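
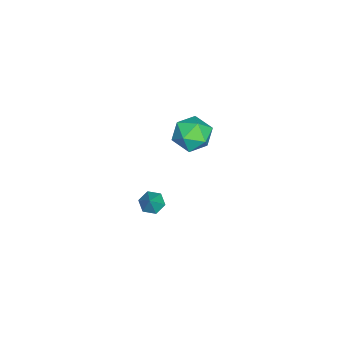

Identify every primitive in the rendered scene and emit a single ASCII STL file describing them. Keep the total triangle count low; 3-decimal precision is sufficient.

solid 
facet normal -0.615 -0.071 -0.786
outer loop
vertex 3.708 2.71 2.354
vertex 3.257 2.375 2.737
vertex 3.231 3.054 2.696
endloop
endfacet
facet normal 0.586 0.811 0.002
outer loop
vertex 3.708 2.71 2.354
vertex 3.231 3.054 2.696
vertex 4.043 2.465 3.743
endloop
endfacet
facet normal -0.615 -0.071 -0.786
outer loop
vertex 3.231 3.054 2.696
vertex 3.257 2.375 2.737
vertex 2.78 2.719 3.079
endloop
endfacet
facet normal -0.131 0.817 0.561
outer loop
vertex 3.231 3.054 2.696
vertex 2.78 2.719 3.079
vertex 4.043 2.465 3.743
endloop
endfacet
facet normal -0.614 -0.070 -0.786
outer loop
vertex 2.78 2.719 3.079
vertex 3.257 2.375 2.737
vertex 2.805 2.041 3.12
endloop
endfacet
facet normal -0.459 0.037 0.888
outer loop
vertex 2.78 2.719 3.079
vertex 2.805 2.041 3.12
vertex 4.043 2.465 3.743
endloop
endfacet
facet normal -0.614 -0.070 -0.786
outer loop
vertex 2.805 2.041 3.12
vertex 3.257 2.375 2.737
vertex 3.282 1.697 2.778
endloop
endfacet
facet normal -0.072 -0.752 0.655
outer loop
vertex 2.805 2.041 3.12
vertex 3.282 1.697 2.778
vertex 4.043 2.465 3.743
endloop
endfacet
facet normal -0.615 -0.070 -0.785
outer loop
vertex 3.282 1.697 2.778
vertex 3.257 2.375 2.737
vertex 3.733 2.032 2.395
endloop
endfacet
facet normal 0.645 -0.759 0.095
outer loop
vertex 3.282 1.697 2.778
vertex 3.733 2.032 2.395
vertex 4.043 2.465 3.743
endloop
endfacet
facet normal -0.615 -0.070 -0.785
outer loop
vertex 3.733 2.032 2.395
vertex 3.257 2.375 2.737
vertex 3.708 2.71 2.354
endloop
endfacet
facet normal 0.973 0.022 -0.231
outer loop
vertex 3.733 2.032 2.395
vertex 3.708 2.71 2.354
vertex 4.043 2.465 3.743
endloop
endfacet
facet normal 0.085 0.991 -0.108
outer loop
vertex -3.477 3.617 1.115
vertex -3.992 3.778 2.186
vertex -2.801 3.667 2.104
endloop
endfacet
facet normal 0.611 0.651 -0.451
outer loop
vertex -3.477 3.617 1.115
vertex -2.801 3.667 2.104
vertex -2.562 2.855 1.255
endloop
endfacet
facet normal 0.315 0.208 -0.926
outer loop
vertex -3.477 3.617 1.115
vertex -2.562 2.855 1.255
vertex -3.605 2.464 0.813
endloop
endfacet
facet normal -0.394 0.274 -0.877
outer loop
vertex -3.477 3.617 1.115
vertex -3.605 2.464 0.813
vertex -4.489 3.034 1.388
endloop
endfacet
facet normal -0.537 0.757 -0.372
outer loop
vertex -3.477 3.617 1.115
vertex -4.489 3.034 1.388
vertex -3.992 3.778 2.186
endloop
endfacet
facet normal 0.966 0.257 0.026
outer loop
vertex -2.562 2.855 1.255
vertex -2.801 3.667 2.104
vertex -2.511 2.546 2.412
endloop
endfacet
facet normal 0.115 0.806 0.580
outer loop
vertex -2.801 3.667 2.104
vertex -3.992 3.778 2.186
vertex -3.395 3.116 2.987
endloop
endfacet
facet normal -0.890 0.429 0.154
outer loop
vertex -3.992 3.778 2.186
vertex -4.489 3.034 1.388
vertex -4.438 2.725 2.545
endloop
endfacet
facet normal -0.659 -0.353 -0.664
outer loop
vertex -4.489 3.034 1.388
vertex -3.605 2.464 0.813
vertex -4.199 1.913 1.696
endloop
endfacet
facet normal 0.487 -0.460 -0.743
outer loop
vertex -3.605 2.464 0.813
vertex -2.562 2.855 1.255
vertex -3.008 1.802 1.614
endloop
endfacet
facet normal 0.394 -0.274 0.877
outer loop
vertex -3.523 1.963 2.685
vertex -2.511 2.546 2.412
vertex -3.395 3.116 2.987
endloop
endfacet
facet normal -0.315 -0.208 0.926
outer loop
vertex -3.523 1.963 2.685
vertex -3.395 3.116 2.987
vertex -4.438 2.725 2.545
endloop
endfacet
facet normal -0.611 -0.651 0.451
outer loop
vertex -3.523 1.963 2.685
vertex -4.438 2.725 2.545
vertex -4.199 1.913 1.696
endloop
endfacet
facet normal -0.085 -0.991 0.108
outer loop
vertex -3.523 1.963 2.685
vertex -4.199 1.913 1.696
vertex -3.008 1.802 1.614
endloop
endfacet
facet normal 0.537 -0.757 0.372
outer loop
vertex -3.523 1.963 2.685
vertex -3.008 1.802 1.614
vertex -2.511 2.546 2.412
endloop
endfacet
facet normal 0.659 0.353 0.664
outer loop
vertex -3.395 3.116 2.987
vertex -2.511 2.546 2.412
vertex -2.801 3.667 2.104
endloop
endfacet
facet normal -0.487 0.460 0.743
outer loop
vertex -4.438 2.725 2.545
vertex -3.395 3.116 2.987
vertex -3.992 3.778 2.186
endloop
endfacet
facet normal -0.966 -0.257 -0.026
outer loop
vertex -4.199 1.913 1.696
vertex -4.438 2.725 2.545
vertex -4.489 3.034 1.388
endloop
endfacet
facet normal -0.115 -0.806 -0.580
outer loop
vertex -3.008 1.802 1.614
vertex -4.199 1.913 1.696
vertex -3.605 2.464 0.813
endloop
endfacet
facet normal 0.890 -0.429 -0.154
outer loop
vertex -2.511 2.546 2.412
vertex -3.008 1.802 1.614
vertex -2.562 2.855 1.255
endloop
endfacet

endsolid


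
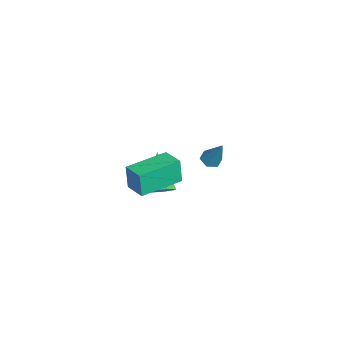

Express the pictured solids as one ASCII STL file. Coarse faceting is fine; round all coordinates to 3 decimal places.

solid 
facet normal -0.386 -0.296 -0.874
outer loop
vertex -3.235 1.438 -1.119
vertex -3.615 1.116 -0.842
vertex -3.74 1.657 -0.97
endloop
endfacet
facet normal 0.352 0.922 -0.162
outer loop
vertex -3.235 1.438 -1.119
vertex -3.74 1.657 -0.97
vertex -2.925 1.644 0.722
endloop
endfacet
facet normal -0.386 -0.296 -0.874
outer loop
vertex -3.74 1.657 -0.97
vertex -3.615 1.116 -0.842
vertex -4.12 1.335 -0.693
endloop
endfacet
facet normal -0.512 0.821 0.253
outer loop
vertex -3.74 1.657 -0.97
vertex -4.12 1.335 -0.693
vertex -2.925 1.644 0.722
endloop
endfacet
facet normal -0.386 -0.295 -0.874
outer loop
vertex -4.12 1.335 -0.693
vertex -3.615 1.116 -0.842
vertex -3.995 0.793 -0.565
endloop
endfacet
facet normal -0.761 -0.023 0.648
outer loop
vertex -4.12 1.335 -0.693
vertex -3.995 0.793 -0.565
vertex -2.925 1.644 0.722
endloop
endfacet
facet normal -0.386 -0.295 -0.874
outer loop
vertex -3.995 0.793 -0.565
vertex -3.615 1.116 -0.842
vertex -3.491 0.574 -0.714
endloop
endfacet
facet normal -0.147 -0.765 0.628
outer loop
vertex -3.995 0.793 -0.565
vertex -3.491 0.574 -0.714
vertex -2.925 1.644 0.722
endloop
endfacet
facet normal -0.387 -0.295 -0.874
outer loop
vertex -3.491 0.574 -0.714
vertex -3.615 1.116 -0.842
vertex -3.111 0.896 -0.991
endloop
endfacet
facet normal 0.717 -0.664 0.212
outer loop
vertex -3.491 0.574 -0.714
vertex -3.111 0.896 -0.991
vertex -2.925 1.644 0.722
endloop
endfacet
facet normal -0.387 -0.295 -0.874
outer loop
vertex -3.111 0.896 -0.991
vertex -3.615 1.116 -0.842
vertex -3.235 1.438 -1.119
endloop
endfacet
facet normal 0.967 0.178 -0.183
outer loop
vertex -3.111 0.896 -0.991
vertex -3.235 1.438 -1.119
vertex -2.925 1.644 0.722
endloop
endfacet
facet normal -0.815 -0.568 -0.112
outer loop
vertex 2.592 -2.781 3.716
vertex 1.356 -1.01 3.723
vertex 2.708 -2.695 2.434
endloop
endfacet
facet normal 0.572 -0.820 -0.003
outer loop
vertex 3.604 -2.07 2.557
vertex 2.592 -2.781 3.716
vertex 2.708 -2.695 2.434
endloop
endfacet
facet normal -0.815 -0.568 -0.112
outer loop
vertex 2.708 -2.695 2.434
vertex 1.356 -1.01 3.723
vertex 1.472 -0.924 2.441
endloop
endfacet
facet normal 0.090 0.067 -0.994
outer loop
vertex 1.472 -0.924 2.441
vertex 3.604 -2.07 2.557
vertex 2.708 -2.695 2.434
endloop
endfacet
facet normal -0.090 -0.067 0.994
outer loop
vertex 2.592 -2.781 3.716
vertex 2.252 -0.385 3.846
vertex 1.356 -1.01 3.723
endloop
endfacet
facet normal 0.572 -0.820 -0.003
outer loop
vertex 3.488 -2.156 3.839
vertex 2.592 -2.781 3.716
vertex 3.604 -2.07 2.557
endloop
endfacet
facet normal -0.090 -0.067 0.994
outer loop
vertex 3.488 -2.156 3.839
vertex 2.252 -0.385 3.846
vertex 2.592 -2.781 3.716
endloop
endfacet
facet normal -0.572 0.820 0.003
outer loop
vertex 1.356 -1.01 3.723
vertex 2.252 -0.385 3.846
vertex 1.472 -0.924 2.441
endloop
endfacet
facet normal 0.090 0.067 -0.994
outer loop
vertex 2.368 -0.299 2.564
vertex 3.604 -2.07 2.557
vertex 1.472 -0.924 2.441
endloop
endfacet
facet normal -0.572 0.820 0.003
outer loop
vertex 1.472 -0.924 2.441
vertex 2.252 -0.385 3.846
vertex 2.368 -0.299 2.564
endloop
endfacet
facet normal 0.815 0.568 0.112
outer loop
vertex 2.368 -0.299 2.564
vertex 3.488 -2.156 3.839
vertex 3.604 -2.07 2.557
endloop
endfacet
facet normal 0.815 0.568 0.112
outer loop
vertex 2.252 -0.385 3.846
vertex 3.488 -2.156 3.839
vertex 2.368 -0.299 2.564
endloop
endfacet
facet normal 0.710 0.118 -0.695
outer loop
vertex -0.187 -1.559 -0.315
vertex -0.609 -1.192 -0.684
vertex -0.181 -0.987 -0.212
endloop
endfacet
facet normal 0.491 -0.159 0.856
outer loop
vertex -0.187 -1.559 -0.315
vertex -0.181 -0.987 -0.212
vertex -2.171 -1.448 0.844
endloop
endfacet
facet normal 0.710 0.116 -0.694
outer loop
vertex -0.181 -0.987 -0.212
vertex -0.609 -1.192 -0.684
vertex -0.496 -0.569 -0.464
endloop
endfacet
facet normal 0.245 0.629 0.737
outer loop
vertex -0.181 -0.987 -0.212
vertex -0.496 -0.569 -0.464
vertex -2.171 -1.448 0.844
endloop
endfacet
facet normal 0.710 0.116 -0.694
outer loop
vertex -0.496 -0.569 -0.464
vertex -0.609 -1.192 -0.684
vertex -0.897 -0.62 -0.883
endloop
endfacet
facet normal -0.327 0.923 0.201
outer loop
vertex -0.496 -0.569 -0.464
vertex -0.897 -0.62 -0.883
vertex -2.171 -1.448 0.844
endloop
endfacet
facet normal 0.710 0.116 -0.695
outer loop
vertex -0.897 -0.62 -0.883
vertex -0.609 -1.192 -0.684
vertex -1.081 -1.102 -1.151
endloop
endfacet
facet normal -0.795 0.497 -0.348
outer loop
vertex -0.897 -0.62 -0.883
vertex -1.081 -1.102 -1.151
vertex -2.171 -1.448 0.844
endloop
endfacet
facet normal 0.710 0.117 -0.695
outer loop
vertex -1.081 -1.102 -1.151
vertex -0.609 -1.192 -0.684
vertex -0.909 -1.651 -1.068
endloop
endfacet
facet normal -0.804 -0.327 -0.496
outer loop
vertex -1.081 -1.102 -1.151
vertex -0.909 -1.651 -1.068
vertex -2.171 -1.448 0.844
endloop
endfacet
facet normal 0.710 0.116 -0.694
outer loop
vertex -0.909 -1.651 -1.068
vertex -0.609 -1.192 -0.684
vertex -0.512 -1.855 -0.696
endloop
endfacet
facet normal -0.351 -0.927 -0.133
outer loop
vertex -0.909 -1.651 -1.068
vertex -0.512 -1.855 -0.696
vertex -2.171 -1.448 0.844
endloop
endfacet
facet normal 0.709 0.116 -0.695
outer loop
vertex -0.512 -1.855 -0.696
vertex -0.609 -1.192 -0.684
vertex -0.187 -1.559 -0.315
endloop
endfacet
facet normal 0.227 -0.853 0.470
outer loop
vertex -0.512 -1.855 -0.696
vertex -0.187 -1.559 -0.315
vertex -2.171 -1.448 0.844
endloop
endfacet

endsolid


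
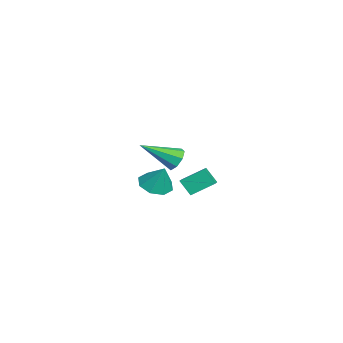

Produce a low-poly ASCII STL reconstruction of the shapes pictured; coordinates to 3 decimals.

solid 
facet normal -0.108 0.843 -0.528
outer loop
vertex -3.2 3.327 -2.964
vertex -3.816 3.046 -3.287
vertex -3.678 3.45 -2.67
endloop
endfacet
facet normal 0.551 0.212 0.807
outer loop
vertex -3.2 3.327 -2.964
vertex -3.678 3.45 -2.67
vertex -3.584 1.234 -2.153
endloop
endfacet
facet normal -0.109 0.843 -0.527
outer loop
vertex -3.678 3.45 -2.67
vertex -3.816 3.046 -3.287
vertex -4.236 3.336 -2.737
endloop
endfacet
facet normal -0.160 0.218 0.963
outer loop
vertex -3.678 3.45 -2.67
vertex -4.236 3.336 -2.737
vertex -3.584 1.234 -2.153
endloop
endfacet
facet normal -0.108 0.843 -0.527
outer loop
vertex -4.236 3.336 -2.737
vertex -3.816 3.046 -3.287
vertex -4.549 3.052 -3.127
endloop
endfacet
facet normal -0.759 -0.055 0.649
outer loop
vertex -4.236 3.336 -2.737
vertex -4.549 3.052 -3.127
vertex -3.584 1.234 -2.153
endloop
endfacet
facet normal -0.108 0.843 -0.527
outer loop
vertex -4.549 3.052 -3.127
vertex -3.816 3.046 -3.287
vertex -4.432 2.765 -3.61
endloop
endfacet
facet normal -0.893 -0.447 0.050
outer loop
vertex -4.549 3.052 -3.127
vertex -4.432 2.765 -3.61
vertex -3.584 1.234 -2.153
endloop
endfacet
facet normal -0.108 0.843 -0.527
outer loop
vertex -4.432 2.765 -3.61
vertex -3.816 3.046 -3.287
vertex -3.955 2.642 -3.904
endloop
endfacet
facet normal -0.486 -0.729 -0.483
outer loop
vertex -4.432 2.765 -3.61
vertex -3.955 2.642 -3.904
vertex -3.584 1.234 -2.153
endloop
endfacet
facet normal -0.108 0.843 -0.528
outer loop
vertex -3.955 2.642 -3.904
vertex -3.816 3.046 -3.287
vertex -3.396 2.756 -3.836
endloop
endfacet
facet normal 0.228 -0.735 -0.639
outer loop
vertex -3.955 2.642 -3.904
vertex -3.396 2.756 -3.836
vertex -3.584 1.234 -2.153
endloop
endfacet
facet normal -0.108 0.842 -0.528
outer loop
vertex -3.396 2.756 -3.836
vertex -3.816 3.046 -3.287
vertex -3.084 3.04 -3.447
endloop
endfacet
facet normal 0.825 -0.461 -0.325
outer loop
vertex -3.396 2.756 -3.836
vertex -3.084 3.04 -3.447
vertex -3.584 1.234 -2.153
endloop
endfacet
facet normal -0.108 0.843 -0.527
outer loop
vertex -3.084 3.04 -3.447
vertex -3.816 3.046 -3.287
vertex -3.2 3.327 -2.964
endloop
endfacet
facet normal 0.960 -0.071 0.272
outer loop
vertex -3.084 3.04 -3.447
vertex -3.2 3.327 -2.964
vertex -3.584 1.234 -2.153
endloop
endfacet
facet normal -0.373 -0.500 0.781
outer loop
vertex 0.975 2.947 -2.527
vertex 0.914 4.104 -1.815
vertex 0.113 3.096 -2.843
endloop
endfacet
facet normal 0.045 -0.851 -0.523
outer loop
vertex 0.486 3.596 -3.625
vertex 0.975 2.947 -2.527
vertex 0.113 3.096 -2.843
endloop
endfacet
facet normal -0.373 -0.500 0.781
outer loop
vertex 0.113 3.096 -2.843
vertex 0.914 4.104 -1.815
vertex 0.052 4.253 -2.131
endloop
endfacet
facet normal -0.927 0.160 -0.340
outer loop
vertex 0.052 4.253 -2.131
vertex 0.486 3.596 -3.625
vertex 0.113 3.096 -2.843
endloop
endfacet
facet normal 0.927 -0.160 0.340
outer loop
vertex 0.975 2.947 -2.527
vertex 1.287 4.604 -2.597
vertex 0.914 4.104 -1.815
endloop
endfacet
facet normal 0.045 -0.851 -0.523
outer loop
vertex 1.348 3.447 -3.309
vertex 0.975 2.947 -2.527
vertex 0.486 3.596 -3.625
endloop
endfacet
facet normal 0.927 -0.160 0.340
outer loop
vertex 1.348 3.447 -3.309
vertex 1.287 4.604 -2.597
vertex 0.975 2.947 -2.527
endloop
endfacet
facet normal -0.045 0.851 0.523
outer loop
vertex 0.914 4.104 -1.815
vertex 1.287 4.604 -2.597
vertex 0.052 4.253 -2.131
endloop
endfacet
facet normal -0.927 0.160 -0.340
outer loop
vertex 0.425 4.753 -2.913
vertex 0.486 3.596 -3.625
vertex 0.052 4.253 -2.131
endloop
endfacet
facet normal -0.045 0.851 0.523
outer loop
vertex 0.052 4.253 -2.131
vertex 1.287 4.604 -2.597
vertex 0.425 4.753 -2.913
endloop
endfacet
facet normal 0.373 0.500 -0.781
outer loop
vertex 0.425 4.753 -2.913
vertex 1.348 3.447 -3.309
vertex 0.486 3.596 -3.625
endloop
endfacet
facet normal 0.373 0.500 -0.781
outer loop
vertex 1.287 4.604 -2.597
vertex 1.348 3.447 -3.309
vertex 0.425 4.753 -2.913
endloop
endfacet
facet normal -0.347 -0.298 -0.889
outer loop
vertex 3.43 1.47 -2.118
vertex 2.638 1.76 -1.906
vertex 3.335 2.106 -2.294
endloop
endfacet
facet normal 0.973 0.183 0.137
outer loop
vertex 3.43 1.47 -2.118
vertex 3.335 2.106 -2.294
vertex 3.102 2.16 -0.714
endloop
endfacet
facet normal -0.347 -0.299 -0.889
outer loop
vertex 3.335 2.106 -2.294
vertex 2.638 1.76 -1.906
vertex 2.832 2.538 -2.243
endloop
endfacet
facet normal 0.654 0.753 0.071
outer loop
vertex 3.335 2.106 -2.294
vertex 2.832 2.538 -2.243
vertex 3.102 2.16 -0.714
endloop
endfacet
facet normal -0.347 -0.299 -0.889
outer loop
vertex 2.832 2.538 -2.243
vertex 2.638 1.76 -1.906
vertex 2.214 2.515 -1.994
endloop
endfacet
facet normal 0.057 0.972 0.230
outer loop
vertex 2.832 2.538 -2.243
vertex 2.214 2.515 -1.994
vertex 3.102 2.16 -0.714
endloop
endfacet
facet normal -0.346 -0.298 -0.889
outer loop
vertex 2.214 2.515 -1.994
vertex 2.638 1.76 -1.906
vertex 1.845 2.049 -1.694
endloop
endfacet
facet normal -0.471 0.710 0.524
outer loop
vertex 2.214 2.515 -1.994
vertex 1.845 2.049 -1.694
vertex 3.102 2.16 -0.714
endloop
endfacet
facet normal -0.346 -0.298 -0.889
outer loop
vertex 1.845 2.049 -1.694
vertex 2.638 1.76 -1.906
vertex 1.94 1.414 -1.518
endloop
endfacet
facet normal -0.617 0.123 0.777
outer loop
vertex 1.845 2.049 -1.694
vertex 1.94 1.414 -1.518
vertex 3.102 2.16 -0.714
endloop
endfacet
facet normal -0.346 -0.299 -0.889
outer loop
vertex 1.94 1.414 -1.518
vertex 2.638 1.76 -1.906
vertex 2.444 0.982 -1.569
endloop
endfacet
facet normal -0.297 -0.446 0.844
outer loop
vertex 1.94 1.414 -1.518
vertex 2.444 0.982 -1.569
vertex 3.102 2.16 -0.714
endloop
endfacet
facet normal -0.346 -0.299 -0.889
outer loop
vertex 2.444 0.982 -1.569
vertex 2.638 1.76 -1.906
vertex 3.061 1.005 -1.817
endloop
endfacet
facet normal 0.300 -0.664 0.685
outer loop
vertex 2.444 0.982 -1.569
vertex 3.061 1.005 -1.817
vertex 3.102 2.16 -0.714
endloop
endfacet
facet normal -0.347 -0.299 -0.889
outer loop
vertex 3.061 1.005 -1.817
vertex 2.638 1.76 -1.906
vertex 3.43 1.47 -2.118
endloop
endfacet
facet normal 0.827 -0.403 0.391
outer loop
vertex 3.061 1.005 -1.817
vertex 3.43 1.47 -2.118
vertex 3.102 2.16 -0.714
endloop
endfacet

endsolid


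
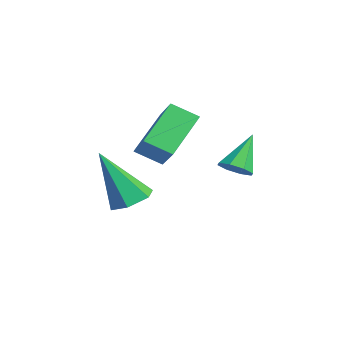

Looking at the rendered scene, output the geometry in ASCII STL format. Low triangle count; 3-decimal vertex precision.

solid 
facet normal 0.368 -0.516 -0.774
outer loop
vertex 0.596 2.663 -0.158
vertex 0.078 2.598 -0.361
vertex 0.483 2.98 -0.423
endloop
endfacet
facet normal 0.709 0.584 0.396
outer loop
vertex 0.596 2.663 -0.158
vertex 0.483 2.98 -0.423
vertex -0.438 3.322 0.721
endloop
endfacet
facet normal 0.368 -0.516 -0.774
outer loop
vertex 0.483 2.98 -0.423
vertex 0.078 2.598 -0.361
vertex 0.133 3.074 -0.652
endloop
endfacet
facet normal 0.290 0.955 -0.052
outer loop
vertex 0.483 2.98 -0.423
vertex 0.133 3.074 -0.652
vertex -0.438 3.322 0.721
endloop
endfacet
facet normal 0.369 -0.515 -0.773
outer loop
vertex 0.133 3.074 -0.652
vertex 0.078 2.598 -0.361
vertex -0.249 2.889 -0.711
endloop
endfacet
facet normal -0.374 0.873 -0.313
outer loop
vertex 0.133 3.074 -0.652
vertex -0.249 2.889 -0.711
vertex -0.438 3.322 0.721
endloop
endfacet
facet normal 0.368 -0.516 -0.773
outer loop
vertex -0.249 2.889 -0.711
vertex 0.078 2.598 -0.361
vertex -0.44 2.534 -0.565
endloop
endfacet
facet normal -0.893 0.384 -0.234
outer loop
vertex -0.249 2.889 -0.711
vertex -0.44 2.534 -0.565
vertex -0.438 3.322 0.721
endloop
endfacet
facet normal 0.368 -0.517 -0.773
outer loop
vertex -0.44 2.534 -0.565
vertex 0.078 2.598 -0.361
vertex -0.327 2.217 -0.299
endloop
endfacet
facet normal -0.964 -0.226 0.140
outer loop
vertex -0.44 2.534 -0.565
vertex -0.327 2.217 -0.299
vertex -0.438 3.322 0.721
endloop
endfacet
facet normal 0.367 -0.516 -0.774
outer loop
vertex -0.327 2.217 -0.299
vertex 0.078 2.598 -0.361
vertex 0.023 2.123 -0.07
endloop
endfacet
facet normal -0.545 -0.598 0.588
outer loop
vertex -0.327 2.217 -0.299
vertex 0.023 2.123 -0.07
vertex -0.438 3.322 0.721
endloop
endfacet
facet normal 0.369 -0.516 -0.773
outer loop
vertex 0.023 2.123 -0.07
vertex 0.078 2.598 -0.361
vertex 0.405 2.308 -0.011
endloop
endfacet
facet normal 0.118 -0.515 0.849
outer loop
vertex 0.023 2.123 -0.07
vertex 0.405 2.308 -0.011
vertex -0.438 3.322 0.721
endloop
endfacet
facet normal 0.368 -0.518 -0.773
outer loop
vertex 0.405 2.308 -0.011
vertex 0.078 2.598 -0.361
vertex 0.596 2.663 -0.158
endloop
endfacet
facet normal 0.638 -0.025 0.769
outer loop
vertex 0.405 2.308 -0.011
vertex 0.596 2.663 -0.158
vertex -0.438 3.322 0.721
endloop
endfacet
facet normal -0.466 0.633 0.618
outer loop
vertex -4.283 1.836 0.357
vertex -3.242 1.81 1.168
vertex -3.882 2.61 -0.133
endloop
endfacet
facet normal -0.789 0.020 -0.614
outer loop
vertex -3.058 1.49 -1.228
vertex -4.283 1.836 0.357
vertex -3.882 2.61 -0.133
endloop
endfacet
facet normal -0.466 0.633 0.618
outer loop
vertex -3.882 2.61 -0.133
vertex -3.242 1.81 1.168
vertex -2.841 2.584 0.678
endloop
endfacet
facet normal 0.401 0.774 -0.490
outer loop
vertex -2.841 2.584 0.678
vertex -3.058 1.49 -1.228
vertex -3.882 2.61 -0.133
endloop
endfacet
facet normal -0.401 -0.774 0.490
outer loop
vertex -4.283 1.836 0.357
vertex -2.418 0.69 0.073
vertex -3.242 1.81 1.168
endloop
endfacet
facet normal -0.789 0.020 -0.614
outer loop
vertex -3.459 0.716 -0.738
vertex -4.283 1.836 0.357
vertex -3.058 1.49 -1.228
endloop
endfacet
facet normal -0.401 -0.774 0.490
outer loop
vertex -3.459 0.716 -0.738
vertex -2.418 0.69 0.073
vertex -4.283 1.836 0.357
endloop
endfacet
facet normal 0.789 -0.020 0.614
outer loop
vertex -3.242 1.81 1.168
vertex -2.418 0.69 0.073
vertex -2.841 2.584 0.678
endloop
endfacet
facet normal 0.401 0.774 -0.490
outer loop
vertex -2.017 1.464 -0.417
vertex -3.058 1.49 -1.228
vertex -2.841 2.584 0.678
endloop
endfacet
facet normal 0.789 -0.020 0.614
outer loop
vertex -2.841 2.584 0.678
vertex -2.418 0.69 0.073
vertex -2.017 1.464 -0.417
endloop
endfacet
facet normal 0.466 -0.633 -0.618
outer loop
vertex -2.017 1.464 -0.417
vertex -3.459 0.716 -0.738
vertex -3.058 1.49 -1.228
endloop
endfacet
facet normal 0.466 -0.633 -0.618
outer loop
vertex -2.418 0.69 0.073
vertex -3.459 0.716 -0.738
vertex -2.017 1.464 -0.417
endloop
endfacet
facet normal 0.238 0.405 -0.883
outer loop
vertex -2.413 0.186 -2.567
vertex -3.068 0.529 -2.586
vertex -2.485 0.862 -2.276
endloop
endfacet
facet normal 0.856 -0.124 0.501
outer loop
vertex -2.413 0.186 -2.567
vertex -2.485 0.862 -2.276
vertex -3.572 -0.329 -0.714
endloop
endfacet
facet normal 0.238 0.405 -0.883
outer loop
vertex -2.485 0.862 -2.276
vertex -3.068 0.529 -2.586
vertex -3.14 1.206 -2.295
endloop
endfacet
facet normal 0.314 0.637 0.704
outer loop
vertex -2.485 0.862 -2.276
vertex -3.14 1.206 -2.295
vertex -3.572 -0.329 -0.714
endloop
endfacet
facet normal 0.237 0.405 -0.883
outer loop
vertex -3.14 1.206 -2.295
vertex -3.068 0.529 -2.586
vertex -3.724 0.873 -2.604
endloop
endfacet
facet normal -0.611 0.645 0.459
outer loop
vertex -3.14 1.206 -2.295
vertex -3.724 0.873 -2.604
vertex -3.572 -0.329 -0.714
endloop
endfacet
facet normal 0.237 0.406 -0.883
outer loop
vertex -3.724 0.873 -2.604
vertex -3.068 0.529 -2.586
vertex -3.652 0.196 -2.896
endloop
endfacet
facet normal -0.994 -0.110 0.010
outer loop
vertex -3.724 0.873 -2.604
vertex -3.652 0.196 -2.896
vertex -3.572 -0.329 -0.714
endloop
endfacet
facet normal 0.238 0.405 -0.883
outer loop
vertex -3.652 0.196 -2.896
vertex -3.068 0.529 -2.586
vertex -2.997 -0.147 -2.877
endloop
endfacet
facet normal -0.451 -0.871 -0.193
outer loop
vertex -3.652 0.196 -2.896
vertex -2.997 -0.147 -2.877
vertex -3.572 -0.329 -0.714
endloop
endfacet
facet normal 0.238 0.405 -0.883
outer loop
vertex -2.997 -0.147 -2.877
vertex -3.068 0.529 -2.586
vertex -2.413 0.186 -2.567
endloop
endfacet
facet normal 0.474 -0.879 0.052
outer loop
vertex -2.997 -0.147 -2.877
vertex -2.413 0.186 -2.567
vertex -3.572 -0.329 -0.714
endloop
endfacet

endsolid


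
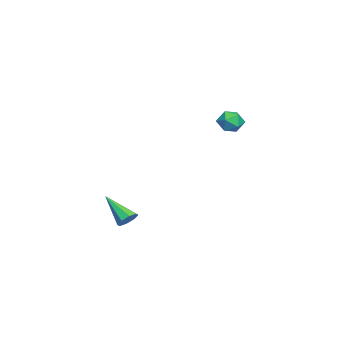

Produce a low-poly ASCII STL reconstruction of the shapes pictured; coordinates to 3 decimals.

solid 
facet normal -0.742 0.666 0.076
outer loop
vertex -3.99 3.271 3.803
vertex -4.574 2.652 3.53
vertex -4.399 2.748 4.401
endloop
endfacet
facet normal -0.226 0.805 0.549
outer loop
vertex -3.99 3.271 3.803
vertex -4.399 2.748 4.401
vertex -3.529 2.932 4.489
endloop
endfacet
facet normal 0.382 0.904 0.190
outer loop
vertex -3.99 3.271 3.803
vertex -3.529 2.932 4.489
vertex -3.166 2.95 3.673
endloop
endfacet
facet normal 0.243 0.828 -0.506
outer loop
vertex -3.99 3.271 3.803
vertex -3.166 2.95 3.673
vertex -3.812 2.777 3.08
endloop
endfacet
facet normal -0.452 0.681 -0.576
outer loop
vertex -3.99 3.271 3.803
vertex -3.812 2.777 3.08
vertex -4.574 2.652 3.53
endloop
endfacet
facet normal -0.146 0.228 0.963
outer loop
vertex -3.529 2.932 4.489
vertex -4.399 2.748 4.401
vertex -3.828 2.103 4.64
endloop
endfacet
facet normal -0.980 0.005 0.196
outer loop
vertex -4.399 2.748 4.401
vertex -4.574 2.652 3.53
vertex -4.474 1.93 4.047
endloop
endfacet
facet normal -0.512 0.028 -0.859
outer loop
vertex -4.574 2.652 3.53
vertex -3.812 2.777 3.08
vertex -4.111 1.948 3.231
endloop
endfacet
facet normal 0.612 0.266 -0.745
outer loop
vertex -3.812 2.777 3.08
vertex -3.166 2.95 3.673
vertex -3.241 2.132 3.319
endloop
endfacet
facet normal 0.838 0.389 0.382
outer loop
vertex -3.166 2.95 3.673
vertex -3.529 2.932 4.489
vertex -3.066 2.228 4.19
endloop
endfacet
facet normal -0.243 -0.828 0.506
outer loop
vertex -3.65 1.609 3.917
vertex -3.828 2.103 4.64
vertex -4.474 1.93 4.047
endloop
endfacet
facet normal -0.382 -0.904 -0.190
outer loop
vertex -3.65 1.609 3.917
vertex -4.474 1.93 4.047
vertex -4.111 1.948 3.231
endloop
endfacet
facet normal 0.226 -0.805 -0.549
outer loop
vertex -3.65 1.609 3.917
vertex -4.111 1.948 3.231
vertex -3.241 2.132 3.319
endloop
endfacet
facet normal 0.742 -0.666 -0.076
outer loop
vertex -3.65 1.609 3.917
vertex -3.241 2.132 3.319
vertex -3.066 2.228 4.19
endloop
endfacet
facet normal 0.452 -0.681 0.576
outer loop
vertex -3.65 1.609 3.917
vertex -3.066 2.228 4.19
vertex -3.828 2.103 4.64
endloop
endfacet
facet normal -0.612 -0.266 0.745
outer loop
vertex -4.474 1.93 4.047
vertex -3.828 2.103 4.64
vertex -4.399 2.748 4.401
endloop
endfacet
facet normal -0.838 -0.389 -0.382
outer loop
vertex -4.111 1.948 3.231
vertex -4.474 1.93 4.047
vertex -4.574 2.652 3.53
endloop
endfacet
facet normal 0.146 -0.228 -0.963
outer loop
vertex -3.241 2.132 3.319
vertex -4.111 1.948 3.231
vertex -3.812 2.777 3.08
endloop
endfacet
facet normal 0.980 -0.005 -0.196
outer loop
vertex -3.066 2.228 4.19
vertex -3.241 2.132 3.319
vertex -3.166 2.95 3.673
endloop
endfacet
facet normal 0.512 -0.028 0.859
outer loop
vertex -3.828 2.103 4.64
vertex -3.066 2.228 4.19
vertex -3.529 2.932 4.489
endloop
endfacet
facet normal 0.417 0.648 -0.637
outer loop
vertex 4.631 -2.066 -0.628
vertex 4.156 -2.226 -1.102
vertex 4.203 -1.759 -0.596
endloop
endfacet
facet normal 0.274 0.286 0.918
outer loop
vertex 4.631 -2.066 -0.628
vertex 4.203 -1.759 -0.596
vertex 3.264 -3.614 0.262
endloop
endfacet
facet normal 0.416 0.649 -0.637
outer loop
vertex 4.203 -1.759 -0.596
vertex 4.156 -2.226 -1.102
vertex 3.747 -1.726 -0.86
endloop
endfacet
facet normal -0.391 0.542 0.744
outer loop
vertex 4.203 -1.759 -0.596
vertex 3.747 -1.726 -0.86
vertex 3.264 -3.614 0.262
endloop
endfacet
facet normal 0.416 0.649 -0.637
outer loop
vertex 3.747 -1.726 -0.86
vertex 4.156 -2.226 -1.102
vertex 3.531 -1.986 -1.266
endloop
endfacet
facet normal -0.897 0.372 0.239
outer loop
vertex 3.747 -1.726 -0.86
vertex 3.531 -1.986 -1.266
vertex 3.264 -3.614 0.262
endloop
endfacet
facet normal 0.416 0.648 -0.637
outer loop
vertex 3.531 -1.986 -1.266
vertex 4.156 -2.226 -1.102
vertex 3.681 -2.387 -1.576
endloop
endfacet
facet normal -0.947 -0.124 -0.298
outer loop
vertex 3.531 -1.986 -1.266
vertex 3.681 -2.387 -1.576
vertex 3.264 -3.614 0.262
endloop
endfacet
facet normal 0.416 0.649 -0.637
outer loop
vertex 3.681 -2.387 -1.576
vertex 4.156 -2.226 -1.102
vertex 4.109 -2.693 -1.608
endloop
endfacet
facet normal -0.511 -0.657 -0.554
outer loop
vertex 3.681 -2.387 -1.576
vertex 4.109 -2.693 -1.608
vertex 3.264 -3.614 0.262
endloop
endfacet
facet normal 0.418 0.648 -0.637
outer loop
vertex 4.109 -2.693 -1.608
vertex 4.156 -2.226 -1.102
vertex 4.565 -2.727 -1.343
endloop
endfacet
facet normal 0.153 -0.912 -0.380
outer loop
vertex 4.109 -2.693 -1.608
vertex 4.565 -2.727 -1.343
vertex 3.264 -3.614 0.262
endloop
endfacet
facet normal 0.418 0.648 -0.637
outer loop
vertex 4.565 -2.727 -1.343
vertex 4.156 -2.226 -1.102
vertex 4.781 -2.467 -0.937
endloop
endfacet
facet normal 0.659 -0.742 0.124
outer loop
vertex 4.565 -2.727 -1.343
vertex 4.781 -2.467 -0.937
vertex 3.264 -3.614 0.262
endloop
endfacet
facet normal 0.418 0.647 -0.637
outer loop
vertex 4.781 -2.467 -0.937
vertex 4.156 -2.226 -1.102
vertex 4.631 -2.066 -0.628
endloop
endfacet
facet normal 0.708 -0.245 0.662
outer loop
vertex 4.781 -2.467 -0.937
vertex 4.631 -2.066 -0.628
vertex 3.264 -3.614 0.262
endloop
endfacet

endsolid


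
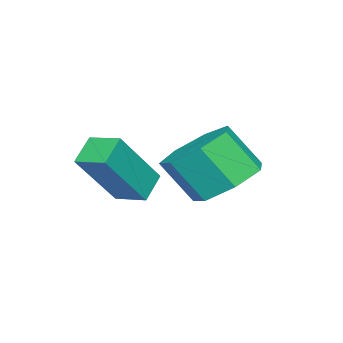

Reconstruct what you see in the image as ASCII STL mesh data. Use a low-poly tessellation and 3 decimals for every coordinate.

solid 
facet normal -0.583 0.237 -0.777
outer loop
vertex -1.231 1.138 0.142
vertex -1.07 2.06 0.302
vertex -0.492 1.107 -0.422
endloop
endfacet
facet normal -0.169 -0.971 -0.168
outer loop
vertex 0.71 0.62 1.178
vertex -1.231 1.138 0.142
vertex -0.492 1.107 -0.422
endloop
endfacet
facet normal -0.583 0.237 -0.777
outer loop
vertex -0.492 1.107 -0.422
vertex -1.07 2.06 0.302
vertex -0.331 2.029 -0.262
endloop
endfacet
facet normal 0.794 -0.033 -0.607
outer loop
vertex -0.331 2.029 -0.262
vertex 0.71 0.62 1.178
vertex -0.492 1.107 -0.422
endloop
endfacet
facet normal -0.794 0.033 0.607
outer loop
vertex -1.231 1.138 0.142
vertex 0.132 1.573 1.902
vertex -1.07 2.06 0.302
endloop
endfacet
facet normal -0.169 -0.971 -0.168
outer loop
vertex -0.029 0.651 1.742
vertex -1.231 1.138 0.142
vertex 0.71 0.62 1.178
endloop
endfacet
facet normal -0.794 0.033 0.607
outer loop
vertex -0.029 0.651 1.742
vertex 0.132 1.573 1.902
vertex -1.231 1.138 0.142
endloop
endfacet
facet normal 0.169 0.971 0.168
outer loop
vertex -1.07 2.06 0.302
vertex 0.132 1.573 1.902
vertex -0.331 2.029 -0.262
endloop
endfacet
facet normal 0.794 -0.033 -0.607
outer loop
vertex 0.871 1.542 1.338
vertex 0.71 0.62 1.178
vertex -0.331 2.029 -0.262
endloop
endfacet
facet normal 0.169 0.971 0.168
outer loop
vertex -0.331 2.029 -0.262
vertex 0.132 1.573 1.902
vertex 0.871 1.542 1.338
endloop
endfacet
facet normal 0.583 -0.237 0.777
outer loop
vertex 0.871 1.542 1.338
vertex -0.029 0.651 1.742
vertex 0.71 0.62 1.178
endloop
endfacet
facet normal 0.583 -0.237 0.777
outer loop
vertex 0.132 1.573 1.902
vertex -0.029 0.651 1.742
vertex 0.871 1.542 1.338
endloop
endfacet
facet normal -0.111 0.577 -0.809
outer loop
vertex -0.236 3.641 0.03
vertex -1.241 3.834 0.305
vertex -0.368 4.373 0.57
endloop
endfacet
facet normal 0.983 0.181 -0.005
outer loop
vertex -0.236 3.641 0.03
vertex -0.368 4.373 0.57
vertex -0.074 2.793 1.22
endloop
endfacet
facet normal 0.983 0.181 -0.005
outer loop
vertex -0.074 2.793 1.22
vertex -0.368 4.373 0.57
vertex -0.206 3.526 1.76
endloop
endfacet
facet normal 0.111 -0.576 0.810
outer loop
vertex -0.074 2.793 1.22
vertex -0.206 3.526 1.76
vertex -1.079 2.986 1.495
endloop
endfacet
facet normal -0.111 0.577 -0.809
outer loop
vertex -0.368 4.373 0.57
vertex -1.241 3.834 0.305
vertex -1.158 4.7 0.911
endloop
endfacet
facet normal 0.501 0.736 0.455
outer loop
vertex -0.368 4.373 0.57
vertex -1.158 4.7 0.911
vertex -0.206 3.526 1.76
endloop
endfacet
facet normal 0.501 0.736 0.456
outer loop
vertex -0.206 3.526 1.76
vertex -1.158 4.7 0.911
vertex -0.996 3.852 2.101
endloop
endfacet
facet normal 0.111 -0.577 0.809
outer loop
vertex -0.206 3.526 1.76
vertex -0.996 3.852 2.101
vertex -1.079 2.986 1.495
endloop
endfacet
facet normal -0.111 0.577 -0.809
outer loop
vertex -1.158 4.7 0.911
vertex -1.241 3.834 0.305
vertex -2.01 4.374 0.795
endloop
endfacet
facet normal -0.360 0.736 0.573
outer loop
vertex -1.158 4.7 0.911
vertex -2.01 4.374 0.795
vertex -0.996 3.852 2.101
endloop
endfacet
facet normal -0.359 0.737 0.573
outer loop
vertex -0.996 3.852 2.101
vertex -2.01 4.374 0.795
vertex -1.848 3.527 1.985
endloop
endfacet
facet normal 0.110 -0.577 0.809
outer loop
vertex -0.996 3.852 2.101
vertex -1.848 3.527 1.985
vertex -1.079 2.986 1.495
endloop
endfacet
facet normal -0.110 0.577 -0.809
outer loop
vertex -2.01 4.374 0.795
vertex -1.241 3.834 0.305
vertex -2.283 3.642 0.31
endloop
endfacet
facet normal -0.949 0.182 0.259
outer loop
vertex -2.01 4.374 0.795
vertex -2.283 3.642 0.31
vertex -1.848 3.527 1.985
endloop
endfacet
facet normal -0.949 0.182 0.259
outer loop
vertex -1.848 3.527 1.985
vertex -2.283 3.642 0.31
vertex -2.121 2.794 1.5
endloop
endfacet
facet normal 0.110 -0.577 0.810
outer loop
vertex -1.848 3.527 1.985
vertex -2.121 2.794 1.5
vertex -1.079 2.986 1.495
endloop
endfacet
facet normal -0.110 0.576 -0.810
outer loop
vertex -2.283 3.642 0.31
vertex -1.241 3.834 0.305
vertex -1.772 3.054 -0.178
endloop
endfacet
facet normal -0.824 -0.508 -0.250
outer loop
vertex -2.283 3.642 0.31
vertex -1.772 3.054 -0.178
vertex -2.121 2.794 1.5
endloop
endfacet
facet normal -0.824 -0.508 -0.250
outer loop
vertex -2.121 2.794 1.5
vertex -1.772 3.054 -0.178
vertex -1.61 2.206 1.012
endloop
endfacet
facet normal 0.110 -0.576 0.810
outer loop
vertex -2.121 2.794 1.5
vertex -1.61 2.206 1.012
vertex -1.079 2.986 1.495
endloop
endfacet
facet normal -0.110 0.576 -0.810
outer loop
vertex -1.772 3.054 -0.178
vertex -1.241 3.834 0.305
vertex -0.86 3.053 -0.303
endloop
endfacet
facet normal -0.079 -0.817 -0.571
outer loop
vertex -1.772 3.054 -0.178
vertex -0.86 3.053 -0.303
vertex -1.61 2.206 1.012
endloop
endfacet
facet normal -0.078 -0.817 -0.571
outer loop
vertex -1.61 2.206 1.012
vertex -0.86 3.053 -0.303
vertex -0.698 2.206 0.887
endloop
endfacet
facet normal 0.111 -0.577 0.809
outer loop
vertex -1.61 2.206 1.012
vertex -0.698 2.206 0.887
vertex -1.079 2.986 1.495
endloop
endfacet
facet normal -0.111 0.576 -0.810
outer loop
vertex -0.86 3.053 -0.303
vertex -1.241 3.834 0.305
vertex -0.236 3.641 0.03
endloop
endfacet
facet normal 0.726 -0.509 -0.461
outer loop
vertex -0.86 3.053 -0.303
vertex -0.236 3.641 0.03
vertex -0.698 2.206 0.887
endloop
endfacet
facet normal 0.726 -0.510 -0.462
outer loop
vertex -0.698 2.206 0.887
vertex -0.236 3.641 0.03
vertex -0.074 2.793 1.22
endloop
endfacet
facet normal 0.111 -0.577 0.809
outer loop
vertex -0.698 2.206 0.887
vertex -0.074 2.793 1.22
vertex -1.079 2.986 1.495
endloop
endfacet

endsolid


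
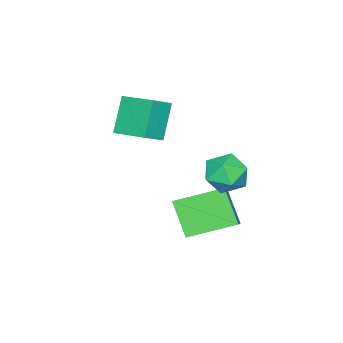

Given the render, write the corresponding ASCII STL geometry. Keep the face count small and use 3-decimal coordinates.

solid 
facet normal -0.736 -0.381 -0.559
outer loop
vertex 1.209 0.786 0.134
vertex -0.108 2.349 0.802
vertex 1.731 1.82 -1.257
endloop
endfacet
facet normal 0.613 -0.727 -0.310
outer loop
vertex 2.408 2.171 -0.742
vertex 1.209 0.786 0.134
vertex 1.731 1.82 -1.257
endloop
endfacet
facet normal -0.736 -0.381 -0.559
outer loop
vertex 1.731 1.82 -1.257
vertex -0.108 2.349 0.802
vertex 0.414 3.383 -0.589
endloop
endfacet
facet normal 0.288 0.571 -0.768
outer loop
vertex 0.414 3.383 -0.589
vertex 2.408 2.171 -0.742
vertex 1.731 1.82 -1.257
endloop
endfacet
facet normal -0.288 -0.571 0.768
outer loop
vertex 1.209 0.786 0.134
vertex 0.569 2.7 1.317
vertex -0.108 2.349 0.802
endloop
endfacet
facet normal 0.613 -0.727 -0.310
outer loop
vertex 1.886 1.137 0.649
vertex 1.209 0.786 0.134
vertex 2.408 2.171 -0.742
endloop
endfacet
facet normal -0.288 -0.571 0.768
outer loop
vertex 1.886 1.137 0.649
vertex 0.569 2.7 1.317
vertex 1.209 0.786 0.134
endloop
endfacet
facet normal -0.613 0.727 0.310
outer loop
vertex -0.108 2.349 0.802
vertex 0.569 2.7 1.317
vertex 0.414 3.383 -0.589
endloop
endfacet
facet normal 0.288 0.571 -0.768
outer loop
vertex 1.091 3.734 -0.074
vertex 2.408 2.171 -0.742
vertex 0.414 3.383 -0.589
endloop
endfacet
facet normal -0.613 0.727 0.310
outer loop
vertex 0.414 3.383 -0.589
vertex 0.569 2.7 1.317
vertex 1.091 3.734 -0.074
endloop
endfacet
facet normal 0.736 0.381 0.559
outer loop
vertex 1.091 3.734 -0.074
vertex 1.886 1.137 0.649
vertex 2.408 2.171 -0.742
endloop
endfacet
facet normal 0.736 0.381 0.559
outer loop
vertex 0.569 2.7 1.317
vertex 1.886 1.137 0.649
vertex 1.091 3.734 -0.074
endloop
endfacet
facet normal -0.840 0.198 -0.505
outer loop
vertex -1.161 -2.706 3.612
vertex -1.02 -1.006 4.044
vertex -0.153 -2.395 2.056
endloop
endfacet
facet normal -0.080 -0.966 -0.245
outer loop
vertex 0.78 -2.614 2.616
vertex -1.161 -2.706 3.612
vertex -0.153 -2.395 2.056
endloop
endfacet
facet normal -0.840 0.198 -0.505
outer loop
vertex -0.153 -2.395 2.056
vertex -1.02 -1.006 4.044
vertex -0.012 -0.694 2.488
endloop
endfacet
facet normal 0.536 0.166 -0.828
outer loop
vertex -0.012 -0.694 2.488
vertex 0.78 -2.614 2.616
vertex -0.153 -2.395 2.056
endloop
endfacet
facet normal -0.536 -0.166 0.828
outer loop
vertex -1.161 -2.706 3.612
vertex -0.087 -1.225 4.604
vertex -1.02 -1.006 4.044
endloop
endfacet
facet normal -0.080 -0.966 -0.246
outer loop
vertex -0.228 -2.926 4.172
vertex -1.161 -2.706 3.612
vertex 0.78 -2.614 2.616
endloop
endfacet
facet normal -0.536 -0.166 0.828
outer loop
vertex -0.228 -2.926 4.172
vertex -0.087 -1.225 4.604
vertex -1.161 -2.706 3.612
endloop
endfacet
facet normal 0.080 0.966 0.245
outer loop
vertex -1.02 -1.006 4.044
vertex -0.087 -1.225 4.604
vertex -0.012 -0.694 2.488
endloop
endfacet
facet normal 0.536 0.166 -0.828
outer loop
vertex 0.921 -0.914 3.048
vertex 0.78 -2.614 2.616
vertex -0.012 -0.694 2.488
endloop
endfacet
facet normal 0.081 0.966 0.245
outer loop
vertex -0.012 -0.694 2.488
vertex -0.087 -1.225 4.604
vertex 0.921 -0.914 3.048
endloop
endfacet
facet normal 0.840 -0.198 0.505
outer loop
vertex 0.921 -0.914 3.048
vertex -0.228 -2.926 4.172
vertex 0.78 -2.614 2.616
endloop
endfacet
facet normal 0.840 -0.198 0.505
outer loop
vertex -0.087 -1.225 4.604
vertex -0.228 -2.926 4.172
vertex 0.921 -0.914 3.048
endloop
endfacet
facet normal 0.084 -0.316 0.945
outer loop
vertex 0.806 2.759 2.842
vertex -0.2 2.493 2.842
vertex 0.521 1.802 2.547
endloop
endfacet
facet normal 0.701 -0.392 0.595
outer loop
vertex 0.806 2.759 2.842
vertex 0.521 1.802 2.547
vertex 1.257 2.313 2.017
endloop
endfacet
facet normal 0.900 0.250 0.357
outer loop
vertex 0.806 2.759 2.842
vertex 1.257 2.313 2.017
vertex 0.991 3.319 1.984
endloop
endfacet
facet normal 0.405 0.723 0.559
outer loop
vertex 0.806 2.759 2.842
vertex 0.991 3.319 1.984
vertex 0.09 3.43 2.493
endloop
endfacet
facet normal -0.099 0.374 0.922
outer loop
vertex 0.806 2.759 2.842
vertex 0.09 3.43 2.493
vertex -0.2 2.493 2.842
endloop
endfacet
facet normal 0.585 -0.811 0.030
outer loop
vertex 1.257 2.313 2.017
vertex 0.521 1.802 2.547
vertex 0.53 1.77 1.507
endloop
endfacet
facet normal -0.415 -0.688 0.595
outer loop
vertex 0.521 1.802 2.547
vertex -0.2 2.493 2.842
vertex -0.371 1.881 2.016
endloop
endfacet
facet normal -0.711 0.428 0.558
outer loop
vertex -0.2 2.493 2.842
vertex 0.09 3.43 2.493
vertex -0.637 2.887 1.983
endloop
endfacet
facet normal 0.106 0.994 -0.030
outer loop
vertex 0.09 3.43 2.493
vertex 0.991 3.319 1.984
vertex 0.099 3.398 1.453
endloop
endfacet
facet normal 0.906 0.228 -0.356
outer loop
vertex 0.991 3.319 1.984
vertex 1.257 2.313 2.017
vertex 0.82 2.707 1.158
endloop
endfacet
facet normal -0.405 -0.723 -0.559
outer loop
vertex -0.186 2.441 1.158
vertex 0.53 1.77 1.507
vertex -0.371 1.881 2.016
endloop
endfacet
facet normal -0.900 -0.250 -0.357
outer loop
vertex -0.186 2.441 1.158
vertex -0.371 1.881 2.016
vertex -0.637 2.887 1.983
endloop
endfacet
facet normal -0.701 0.392 -0.595
outer loop
vertex -0.186 2.441 1.158
vertex -0.637 2.887 1.983
vertex 0.099 3.398 1.453
endloop
endfacet
facet normal -0.084 0.316 -0.945
outer loop
vertex -0.186 2.441 1.158
vertex 0.099 3.398 1.453
vertex 0.82 2.707 1.158
endloop
endfacet
facet normal 0.099 -0.374 -0.922
outer loop
vertex -0.186 2.441 1.158
vertex 0.82 2.707 1.158
vertex 0.53 1.77 1.507
endloop
endfacet
facet normal -0.106 -0.994 0.030
outer loop
vertex -0.371 1.881 2.016
vertex 0.53 1.77 1.507
vertex 0.521 1.802 2.547
endloop
endfacet
facet normal -0.906 -0.228 0.356
outer loop
vertex -0.637 2.887 1.983
vertex -0.371 1.881 2.016
vertex -0.2 2.493 2.842
endloop
endfacet
facet normal -0.585 0.811 -0.030
outer loop
vertex 0.099 3.398 1.453
vertex -0.637 2.887 1.983
vertex 0.09 3.43 2.493
endloop
endfacet
facet normal 0.415 0.688 -0.595
outer loop
vertex 0.82 2.707 1.158
vertex 0.099 3.398 1.453
vertex 0.991 3.319 1.984
endloop
endfacet
facet normal 0.711 -0.428 -0.558
outer loop
vertex 0.53 1.77 1.507
vertex 0.82 2.707 1.158
vertex 1.257 2.313 2.017
endloop
endfacet

endsolid


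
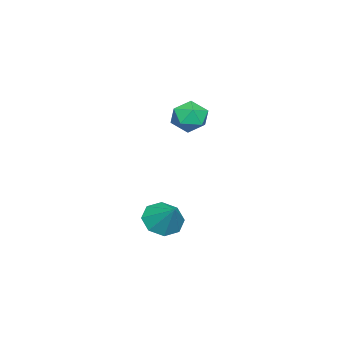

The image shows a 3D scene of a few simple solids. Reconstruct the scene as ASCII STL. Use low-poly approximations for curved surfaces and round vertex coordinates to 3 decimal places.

solid 
facet normal 0.282 -0.113 0.953
outer loop
vertex -0.378 0.675 4.261
vertex -1.122 0.276 4.434
vertex -0.437 -0.181 4.177
endloop
endfacet
facet normal 0.849 -0.109 0.517
outer loop
vertex -0.378 0.675 4.261
vertex -0.437 -0.181 4.177
vertex -0.016 0.282 3.584
endloop
endfacet
facet normal 0.847 0.507 0.158
outer loop
vertex -0.378 0.675 4.261
vertex -0.016 0.282 3.584
vertex -0.44 1.024 3.475
endloop
endfacet
facet normal 0.281 0.885 0.371
outer loop
vertex -0.378 0.675 4.261
vertex -0.44 1.024 3.475
vertex -1.124 1.021 4.0
endloop
endfacet
facet normal -0.069 0.502 0.862
outer loop
vertex -0.378 0.675 4.261
vertex -1.124 1.021 4.0
vertex -1.122 0.276 4.434
endloop
endfacet
facet normal 0.768 -0.639 0.047
outer loop
vertex -0.016 0.282 3.584
vertex -0.437 -0.181 4.177
vertex -0.536 -0.361 3.34
endloop
endfacet
facet normal -0.148 -0.644 0.750
outer loop
vertex -0.437 -0.181 4.177
vertex -1.122 0.276 4.434
vertex -1.22 -0.364 3.865
endloop
endfacet
facet normal -0.716 0.350 0.604
outer loop
vertex -1.122 0.276 4.434
vertex -1.124 1.021 4.0
vertex -1.644 0.378 3.756
endloop
endfacet
facet normal -0.151 0.970 -0.191
outer loop
vertex -1.124 1.021 4.0
vertex -0.44 1.024 3.475
vertex -1.223 0.841 3.163
endloop
endfacet
facet normal 0.765 0.359 -0.535
outer loop
vertex -0.44 1.024 3.475
vertex -0.016 0.282 3.584
vertex -0.538 0.384 2.906
endloop
endfacet
facet normal -0.281 -0.885 -0.371
outer loop
vertex -1.282 -0.015 3.079
vertex -0.536 -0.361 3.34
vertex -1.22 -0.364 3.865
endloop
endfacet
facet normal -0.847 -0.507 -0.158
outer loop
vertex -1.282 -0.015 3.079
vertex -1.22 -0.364 3.865
vertex -1.644 0.378 3.756
endloop
endfacet
facet normal -0.849 0.109 -0.517
outer loop
vertex -1.282 -0.015 3.079
vertex -1.644 0.378 3.756
vertex -1.223 0.841 3.163
endloop
endfacet
facet normal -0.282 0.113 -0.953
outer loop
vertex -1.282 -0.015 3.079
vertex -1.223 0.841 3.163
vertex -0.538 0.384 2.906
endloop
endfacet
facet normal 0.069 -0.502 -0.862
outer loop
vertex -1.282 -0.015 3.079
vertex -0.538 0.384 2.906
vertex -0.536 -0.361 3.34
endloop
endfacet
facet normal 0.151 -0.970 0.191
outer loop
vertex -1.22 -0.364 3.865
vertex -0.536 -0.361 3.34
vertex -0.437 -0.181 4.177
endloop
endfacet
facet normal -0.765 -0.359 0.535
outer loop
vertex -1.644 0.378 3.756
vertex -1.22 -0.364 3.865
vertex -1.122 0.276 4.434
endloop
endfacet
facet normal -0.768 0.639 -0.047
outer loop
vertex -1.223 0.841 3.163
vertex -1.644 0.378 3.756
vertex -1.124 1.021 4.0
endloop
endfacet
facet normal 0.148 0.644 -0.750
outer loop
vertex -0.538 0.384 2.906
vertex -1.223 0.841 3.163
vertex -0.44 1.024 3.475
endloop
endfacet
facet normal 0.716 -0.350 -0.604
outer loop
vertex -0.536 -0.361 3.34
vertex -0.538 0.384 2.906
vertex -0.016 0.282 3.584
endloop
endfacet
facet normal -0.476 -0.561 -0.677
outer loop
vertex 1.339 -0.522 -1.95
vertex 0.53 -0.241 -1.614
vertex 1.103 0.061 -2.267
endloop
endfacet
facet normal 0.942 0.298 -0.154
outer loop
vertex 1.339 -0.522 -1.95
vertex 1.103 0.061 -2.267
vertex 1.21 0.561 -0.646
endloop
endfacet
facet normal -0.476 -0.562 -0.677
outer loop
vertex 1.103 0.061 -2.267
vertex 0.53 -0.241 -1.614
vertex 0.531 0.467 -2.202
endloop
endfacet
facet normal 0.534 0.797 -0.281
outer loop
vertex 1.103 0.061 -2.267
vertex 0.531 0.467 -2.202
vertex 1.21 0.561 -0.646
endloop
endfacet
facet normal -0.476 -0.561 -0.677
outer loop
vertex 0.531 0.467 -2.202
vertex 0.53 -0.241 -1.614
vertex -0.041 0.458 -1.792
endloop
endfacet
facet normal -0.045 0.998 -0.041
outer loop
vertex 0.531 0.467 -2.202
vertex -0.041 0.458 -1.792
vertex 1.21 0.561 -0.646
endloop
endfacet
facet normal -0.476 -0.561 -0.677
outer loop
vertex -0.041 0.458 -1.792
vertex 0.53 -0.241 -1.614
vertex -0.279 0.04 -1.278
endloop
endfacet
facet normal -0.454 0.782 0.426
outer loop
vertex -0.041 0.458 -1.792
vertex -0.279 0.04 -1.278
vertex 1.21 0.561 -0.646
endloop
endfacet
facet normal -0.476 -0.560 -0.678
outer loop
vertex -0.279 0.04 -1.278
vertex 0.53 -0.241 -1.614
vertex -0.044 -0.543 -0.961
endloop
endfacet
facet normal -0.456 0.276 0.846
outer loop
vertex -0.279 0.04 -1.278
vertex -0.044 -0.543 -0.961
vertex 1.21 0.561 -0.646
endloop
endfacet
facet normal -0.476 -0.561 -0.678
outer loop
vertex -0.044 -0.543 -0.961
vertex 0.53 -0.241 -1.614
vertex 0.528 -0.949 -1.027
endloop
endfacet
facet normal -0.047 -0.224 0.973
outer loop
vertex -0.044 -0.543 -0.961
vertex 0.528 -0.949 -1.027
vertex 1.21 0.561 -0.646
endloop
endfacet
facet normal -0.476 -0.560 -0.678
outer loop
vertex 0.528 -0.949 -1.027
vertex 0.53 -0.241 -1.614
vertex 1.101 -0.94 -1.437
endloop
endfacet
facet normal 0.531 -0.425 0.733
outer loop
vertex 0.528 -0.949 -1.027
vertex 1.101 -0.94 -1.437
vertex 1.21 0.561 -0.646
endloop
endfacet
facet normal -0.476 -0.561 -0.678
outer loop
vertex 1.101 -0.94 -1.437
vertex 0.53 -0.241 -1.614
vertex 1.339 -0.522 -1.95
endloop
endfacet
facet normal 0.941 -0.209 0.266
outer loop
vertex 1.101 -0.94 -1.437
vertex 1.339 -0.522 -1.95
vertex 1.21 0.561 -0.646
endloop
endfacet

endsolid


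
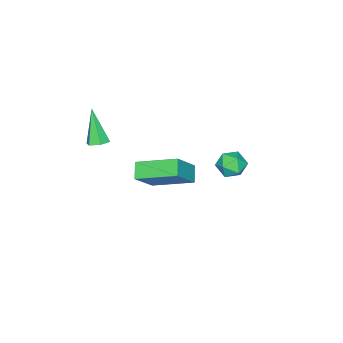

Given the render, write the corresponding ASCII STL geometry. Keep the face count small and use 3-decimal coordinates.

solid 
facet normal 0.274 0.384 -0.882
outer loop
vertex 2.495 -1.872 0.557
vertex 2.191 -2.239 0.303
vertex 1.978 -1.763 0.444
endloop
endfacet
facet normal 0.027 0.778 0.628
outer loop
vertex 2.495 -1.872 0.557
vertex 1.978 -1.763 0.444
vertex 1.689 -2.941 1.917
endloop
endfacet
facet normal 0.274 0.384 -0.882
outer loop
vertex 1.978 -1.763 0.444
vertex 2.191 -2.239 0.303
vertex 1.674 -2.13 0.19
endloop
endfacet
facet normal -0.823 0.511 0.247
outer loop
vertex 1.978 -1.763 0.444
vertex 1.674 -2.13 0.19
vertex 1.689 -2.941 1.917
endloop
endfacet
facet normal 0.274 0.384 -0.882
outer loop
vertex 1.674 -2.13 0.19
vertex 2.191 -2.239 0.303
vertex 1.887 -2.606 0.049
endloop
endfacet
facet normal -0.918 -0.363 -0.162
outer loop
vertex 1.674 -2.13 0.19
vertex 1.887 -2.606 0.049
vertex 1.689 -2.941 1.917
endloop
endfacet
facet normal 0.274 0.384 -0.882
outer loop
vertex 1.887 -2.606 0.049
vertex 2.191 -2.239 0.303
vertex 2.404 -2.715 0.162
endloop
endfacet
facet normal -0.162 -0.968 -0.191
outer loop
vertex 1.887 -2.606 0.049
vertex 2.404 -2.715 0.162
vertex 1.689 -2.941 1.917
endloop
endfacet
facet normal 0.275 0.384 -0.881
outer loop
vertex 2.404 -2.715 0.162
vertex 2.191 -2.239 0.303
vertex 2.708 -2.348 0.417
endloop
endfacet
facet normal 0.687 -0.701 0.190
outer loop
vertex 2.404 -2.715 0.162
vertex 2.708 -2.348 0.417
vertex 1.689 -2.941 1.917
endloop
endfacet
facet normal 0.275 0.383 -0.882
outer loop
vertex 2.708 -2.348 0.417
vertex 2.191 -2.239 0.303
vertex 2.495 -1.872 0.557
endloop
endfacet
facet normal 0.781 0.173 0.599
outer loop
vertex 2.708 -2.348 0.417
vertex 2.495 -1.872 0.557
vertex 1.689 -2.941 1.917
endloop
endfacet
facet normal -0.928 0.341 0.148
outer loop
vertex 0.451 4.329 0.946
vertex 0.18 3.752 0.578
vertex 0.281 3.71 1.306
endloop
endfacet
facet normal -0.496 0.534 0.684
outer loop
vertex 0.451 4.329 0.946
vertex 0.281 3.71 1.306
vertex 0.899 4.073 1.471
endloop
endfacet
facet normal 0.043 0.912 0.408
outer loop
vertex 0.451 4.329 0.946
vertex 0.899 4.073 1.471
vertex 1.18 4.34 0.845
endloop
endfacet
facet normal -0.056 0.953 -0.297
outer loop
vertex 0.451 4.329 0.946
vertex 1.18 4.34 0.845
vertex 0.735 4.142 0.293
endloop
endfacet
facet normal -0.656 0.600 -0.457
outer loop
vertex 0.451 4.329 0.946
vertex 0.735 4.142 0.293
vertex 0.18 3.752 0.578
endloop
endfacet
facet normal -0.224 -0.060 0.973
outer loop
vertex 0.899 4.073 1.471
vertex 0.281 3.71 1.306
vertex 0.905 3.338 1.427
endloop
endfacet
facet normal -0.923 -0.370 0.107
outer loop
vertex 0.281 3.71 1.306
vertex 0.18 3.752 0.578
vertex 0.46 3.14 0.875
endloop
endfacet
facet normal -0.483 0.048 -0.874
outer loop
vertex 0.18 3.752 0.578
vertex 0.735 4.142 0.293
vertex 0.741 3.407 0.249
endloop
endfacet
facet normal 0.488 0.619 -0.616
outer loop
vertex 0.735 4.142 0.293
vertex 1.18 4.34 0.845
vertex 1.359 3.77 0.414
endloop
endfacet
facet normal 0.648 0.551 0.526
outer loop
vertex 1.18 4.34 0.845
vertex 0.899 4.073 1.471
vertex 1.46 3.728 1.142
endloop
endfacet
facet normal 0.056 -0.953 0.297
outer loop
vertex 1.189 3.151 0.774
vertex 0.905 3.338 1.427
vertex 0.46 3.14 0.875
endloop
endfacet
facet normal -0.043 -0.912 -0.408
outer loop
vertex 1.189 3.151 0.774
vertex 0.46 3.14 0.875
vertex 0.741 3.407 0.249
endloop
endfacet
facet normal 0.496 -0.534 -0.684
outer loop
vertex 1.189 3.151 0.774
vertex 0.741 3.407 0.249
vertex 1.359 3.77 0.414
endloop
endfacet
facet normal 0.928 -0.341 -0.148
outer loop
vertex 1.189 3.151 0.774
vertex 1.359 3.77 0.414
vertex 1.46 3.728 1.142
endloop
endfacet
facet normal 0.656 -0.600 0.457
outer loop
vertex 1.189 3.151 0.774
vertex 1.46 3.728 1.142
vertex 0.905 3.338 1.427
endloop
endfacet
facet normal -0.488 -0.619 0.616
outer loop
vertex 0.46 3.14 0.875
vertex 0.905 3.338 1.427
vertex 0.281 3.71 1.306
endloop
endfacet
facet normal -0.648 -0.551 -0.526
outer loop
vertex 0.741 3.407 0.249
vertex 0.46 3.14 0.875
vertex 0.18 3.752 0.578
endloop
endfacet
facet normal 0.224 0.060 -0.973
outer loop
vertex 1.359 3.77 0.414
vertex 0.741 3.407 0.249
vertex 0.735 4.142 0.293
endloop
endfacet
facet normal 0.923 0.370 -0.107
outer loop
vertex 1.46 3.728 1.142
vertex 1.359 3.77 0.414
vertex 1.18 4.34 0.845
endloop
endfacet
facet normal 0.483 -0.048 0.874
outer loop
vertex 0.905 3.338 1.427
vertex 1.46 3.728 1.142
vertex 0.899 4.073 1.471
endloop
endfacet
facet normal -0.671 0.053 -0.739
outer loop
vertex -0.996 -1.666 -3.58
vertex -1.64 0.2 -2.862
vertex -0.375 -1.246 -4.114
endloop
endfacet
facet normal 0.307 -0.888 -0.342
outer loop
vertex 0.82 -1.34 -2.798
vertex -0.996 -1.666 -3.58
vertex -0.375 -1.246 -4.114
endloop
endfacet
facet normal -0.671 0.053 -0.739
outer loop
vertex -0.375 -1.246 -4.114
vertex -1.64 0.2 -2.862
vertex -1.019 0.619 -3.396
endloop
endfacet
facet normal 0.675 0.456 -0.580
outer loop
vertex -1.019 0.619 -3.396
vertex 0.82 -1.34 -2.798
vertex -0.375 -1.246 -4.114
endloop
endfacet
facet normal -0.675 -0.456 0.580
outer loop
vertex -0.996 -1.666 -3.58
vertex -0.445 0.106 -1.546
vertex -1.64 0.2 -2.862
endloop
endfacet
facet normal 0.306 -0.889 -0.341
outer loop
vertex 0.199 -1.759 -2.264
vertex -0.996 -1.666 -3.58
vertex 0.82 -1.34 -2.798
endloop
endfacet
facet normal -0.675 -0.456 0.580
outer loop
vertex 0.199 -1.759 -2.264
vertex -0.445 0.106 -1.546
vertex -0.996 -1.666 -3.58
endloop
endfacet
facet normal -0.306 0.889 0.341
outer loop
vertex -1.64 0.2 -2.862
vertex -0.445 0.106 -1.546
vertex -1.019 0.619 -3.396
endloop
endfacet
facet normal 0.675 0.456 -0.580
outer loop
vertex 0.176 0.526 -2.08
vertex 0.82 -1.34 -2.798
vertex -1.019 0.619 -3.396
endloop
endfacet
facet normal -0.307 0.888 0.342
outer loop
vertex -1.019 0.619 -3.396
vertex -0.445 0.106 -1.546
vertex 0.176 0.526 -2.08
endloop
endfacet
facet normal 0.671 -0.053 0.739
outer loop
vertex 0.176 0.526 -2.08
vertex 0.199 -1.759 -2.264
vertex 0.82 -1.34 -2.798
endloop
endfacet
facet normal 0.671 -0.053 0.739
outer loop
vertex -0.445 0.106 -1.546
vertex 0.199 -1.759 -2.264
vertex 0.176 0.526 -2.08
endloop
endfacet

endsolid


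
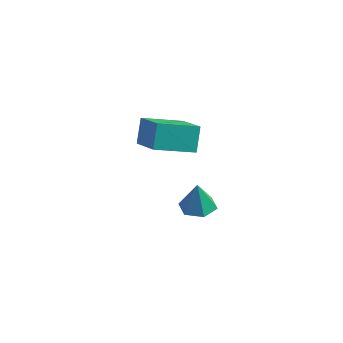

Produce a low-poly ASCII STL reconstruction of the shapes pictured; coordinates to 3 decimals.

solid 
facet normal -0.829 -0.442 0.341
outer loop
vertex 2.393 -1.649 4.211
vertex 1.451 -0.618 3.258
vertex 2.44 -2.405 3.346
endloop
endfacet
facet normal 0.557 -0.610 0.564
outer loop
vertex 3.909 -1.622 2.742
vertex 2.393 -1.649 4.211
vertex 2.44 -2.405 3.346
endloop
endfacet
facet normal -0.830 -0.442 0.341
outer loop
vertex 2.44 -2.405 3.346
vertex 1.451 -0.618 3.258
vertex 1.499 -1.374 2.393
endloop
endfacet
facet normal 0.041 -0.658 -0.752
outer loop
vertex 1.499 -1.374 2.393
vertex 3.909 -1.622 2.742
vertex 2.44 -2.405 3.346
endloop
endfacet
facet normal -0.041 0.658 0.752
outer loop
vertex 2.393 -1.649 4.211
vertex 2.92 0.165 2.654
vertex 1.451 -0.618 3.258
endloop
endfacet
facet normal 0.557 -0.610 0.564
outer loop
vertex 3.861 -0.866 3.607
vertex 2.393 -1.649 4.211
vertex 3.909 -1.622 2.742
endloop
endfacet
facet normal -0.041 0.658 0.752
outer loop
vertex 3.861 -0.866 3.607
vertex 2.92 0.165 2.654
vertex 2.393 -1.649 4.211
endloop
endfacet
facet normal -0.557 0.610 -0.564
outer loop
vertex 1.451 -0.618 3.258
vertex 2.92 0.165 2.654
vertex 1.499 -1.374 2.393
endloop
endfacet
facet normal 0.041 -0.658 -0.752
outer loop
vertex 2.967 -0.591 1.789
vertex 3.909 -1.622 2.742
vertex 1.499 -1.374 2.393
endloop
endfacet
facet normal -0.557 0.610 -0.563
outer loop
vertex 1.499 -1.374 2.393
vertex 2.92 0.165 2.654
vertex 2.967 -0.591 1.789
endloop
endfacet
facet normal 0.829 0.443 -0.341
outer loop
vertex 2.967 -0.591 1.789
vertex 3.861 -0.866 3.607
vertex 3.909 -1.622 2.742
endloop
endfacet
facet normal 0.830 0.442 -0.341
outer loop
vertex 2.92 0.165 2.654
vertex 3.861 -0.866 3.607
vertex 2.967 -0.591 1.789
endloop
endfacet
facet normal 0.062 -0.139 -0.988
outer loop
vertex 4.507 -0.512 -2.077
vertex 3.719 -0.538 -2.123
vertex 4.096 0.152 -2.196
endloop
endfacet
facet normal 0.719 0.526 0.453
outer loop
vertex 4.507 -0.512 -2.077
vertex 4.096 0.152 -2.196
vertex 3.641 -0.362 -0.877
endloop
endfacet
facet normal 0.062 -0.139 -0.988
outer loop
vertex 4.096 0.152 -2.196
vertex 3.719 -0.538 -2.123
vertex 3.308 0.126 -2.242
endloop
endfacet
facet normal -0.051 0.936 0.347
outer loop
vertex 4.096 0.152 -2.196
vertex 3.308 0.126 -2.242
vertex 3.641 -0.362 -0.877
endloop
endfacet
facet normal 0.061 -0.139 -0.988
outer loop
vertex 3.308 0.126 -2.242
vertex 3.719 -0.538 -2.123
vertex 2.931 -0.564 -2.168
endloop
endfacet
facet normal -0.800 0.476 0.365
outer loop
vertex 3.308 0.126 -2.242
vertex 2.931 -0.564 -2.168
vertex 3.641 -0.362 -0.877
endloop
endfacet
facet normal 0.061 -0.139 -0.988
outer loop
vertex 2.931 -0.564 -2.168
vertex 3.719 -0.538 -2.123
vertex 3.342 -1.228 -2.049
endloop
endfacet
facet normal -0.778 -0.394 0.489
outer loop
vertex 2.931 -0.564 -2.168
vertex 3.342 -1.228 -2.049
vertex 3.641 -0.362 -0.877
endloop
endfacet
facet normal 0.062 -0.140 -0.988
outer loop
vertex 3.342 -1.228 -2.049
vertex 3.719 -0.538 -2.123
vertex 4.13 -1.202 -2.003
endloop
endfacet
facet normal -0.008 -0.803 0.596
outer loop
vertex 3.342 -1.228 -2.049
vertex 4.13 -1.202 -2.003
vertex 3.641 -0.362 -0.877
endloop
endfacet
facet normal 0.062 -0.140 -0.988
outer loop
vertex 4.13 -1.202 -2.003
vertex 3.719 -0.538 -2.123
vertex 4.507 -0.512 -2.077
endloop
endfacet
facet normal 0.741 -0.343 0.578
outer loop
vertex 4.13 -1.202 -2.003
vertex 4.507 -0.512 -2.077
vertex 3.641 -0.362 -0.877
endloop
endfacet

endsolid


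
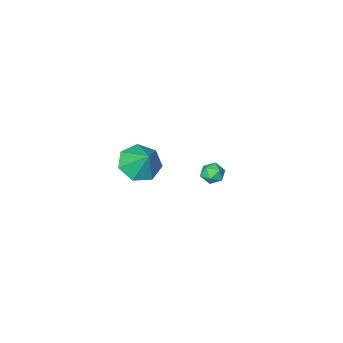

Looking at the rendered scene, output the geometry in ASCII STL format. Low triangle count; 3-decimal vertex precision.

solid 
facet normal -0.081 -0.620 -0.780
outer loop
vertex 4.47 -0.675 1.182
vertex 3.742 -1.184 1.662
vertex 3.652 -0.392 1.042
endloop
endfacet
facet normal 0.340 0.936 -0.092
outer loop
vertex 4.47 -0.675 1.182
vertex 3.652 -0.392 1.042
vertex 3.858 -0.296 2.778
endloop
endfacet
facet normal -0.081 -0.620 -0.780
outer loop
vertex 3.652 -0.392 1.042
vertex 3.742 -1.184 1.662
vertex 2.902 -0.705 1.369
endloop
endfacet
facet normal -0.387 0.922 -0.005
outer loop
vertex 3.652 -0.392 1.042
vertex 2.902 -0.705 1.369
vertex 3.858 -0.296 2.778
endloop
endfacet
facet normal -0.081 -0.620 -0.780
outer loop
vertex 2.902 -0.705 1.369
vertex 3.742 -1.184 1.662
vertex 2.784 -1.379 1.917
endloop
endfacet
facet normal -0.790 0.464 0.401
outer loop
vertex 2.902 -0.705 1.369
vertex 2.784 -1.379 1.917
vertex 3.858 -0.296 2.778
endloop
endfacet
facet normal -0.081 -0.621 -0.780
outer loop
vertex 2.784 -1.379 1.917
vertex 3.742 -1.184 1.662
vertex 3.387 -1.905 2.273
endloop
endfacet
facet normal -0.565 -0.092 0.820
outer loop
vertex 2.784 -1.379 1.917
vertex 3.387 -1.905 2.273
vertex 3.858 -0.296 2.778
endloop
endfacet
facet normal -0.082 -0.621 -0.780
outer loop
vertex 3.387 -1.905 2.273
vertex 3.742 -1.184 1.662
vertex 4.257 -1.889 2.169
endloop
endfacet
facet normal 0.118 -0.329 0.937
outer loop
vertex 3.387 -1.905 2.273
vertex 4.257 -1.889 2.169
vertex 3.858 -0.296 2.778
endloop
endfacet
facet normal -0.081 -0.620 -0.780
outer loop
vertex 4.257 -1.889 2.169
vertex 3.742 -1.184 1.662
vertex 4.739 -1.341 1.683
endloop
endfacet
facet normal 0.745 -0.067 0.663
outer loop
vertex 4.257 -1.889 2.169
vertex 4.739 -1.341 1.683
vertex 3.858 -0.296 2.778
endloop
endfacet
facet normal -0.081 -0.620 -0.780
outer loop
vertex 4.739 -1.341 1.683
vertex 3.742 -1.184 1.662
vertex 4.47 -0.675 1.182
endloop
endfacet
facet normal 0.844 0.496 0.206
outer loop
vertex 4.739 -1.341 1.683
vertex 4.47 -0.675 1.182
vertex 3.858 -0.296 2.778
endloop
endfacet
facet normal -0.666 0.285 0.689
outer loop
vertex -2.744 -3.742 -3.702
vertex -2.462 -4.136 -3.266
vertex -2.26 -3.519 -3.326
endloop
endfacet
facet normal -0.543 0.811 0.219
outer loop
vertex -2.744 -3.742 -3.702
vertex -2.26 -3.519 -3.326
vertex -2.28 -3.362 -3.958
endloop
endfacet
facet normal -0.702 0.566 -0.432
outer loop
vertex -2.744 -3.742 -3.702
vertex -2.28 -3.362 -3.958
vertex -2.495 -3.881 -4.289
endloop
endfacet
facet normal -0.924 -0.111 -0.366
outer loop
vertex -2.744 -3.742 -3.702
vertex -2.495 -3.881 -4.289
vertex -2.607 -4.36 -3.861
endloop
endfacet
facet normal -0.902 -0.284 0.327
outer loop
vertex -2.744 -3.742 -3.702
vertex -2.607 -4.36 -3.861
vertex -2.462 -4.136 -3.266
endloop
endfacet
facet normal 0.153 0.960 0.234
outer loop
vertex -2.28 -3.362 -3.958
vertex -2.26 -3.519 -3.326
vertex -1.713 -3.52 -3.679
endloop
endfacet
facet normal -0.047 0.112 0.993
outer loop
vertex -2.26 -3.519 -3.326
vertex -2.462 -4.136 -3.266
vertex -1.825 -3.999 -3.251
endloop
endfacet
facet normal -0.426 -0.808 0.408
outer loop
vertex -2.462 -4.136 -3.266
vertex -2.607 -4.36 -3.861
vertex -2.04 -4.518 -3.582
endloop
endfacet
facet normal -0.461 -0.529 -0.713
outer loop
vertex -2.607 -4.36 -3.861
vertex -2.495 -3.881 -4.289
vertex -2.06 -4.361 -4.214
endloop
endfacet
facet normal -0.102 0.565 -0.819
outer loop
vertex -2.495 -3.881 -4.289
vertex -2.28 -3.362 -3.958
vertex -1.858 -3.744 -4.274
endloop
endfacet
facet normal 0.924 0.111 0.366
outer loop
vertex -1.576 -4.138 -3.838
vertex -1.713 -3.52 -3.679
vertex -1.825 -3.999 -3.251
endloop
endfacet
facet normal 0.702 -0.566 0.432
outer loop
vertex -1.576 -4.138 -3.838
vertex -1.825 -3.999 -3.251
vertex -2.04 -4.518 -3.582
endloop
endfacet
facet normal 0.543 -0.811 -0.219
outer loop
vertex -1.576 -4.138 -3.838
vertex -2.04 -4.518 -3.582
vertex -2.06 -4.361 -4.214
endloop
endfacet
facet normal 0.666 -0.285 -0.689
outer loop
vertex -1.576 -4.138 -3.838
vertex -2.06 -4.361 -4.214
vertex -1.858 -3.744 -4.274
endloop
endfacet
facet normal 0.902 0.284 -0.327
outer loop
vertex -1.576 -4.138 -3.838
vertex -1.858 -3.744 -4.274
vertex -1.713 -3.52 -3.679
endloop
endfacet
facet normal 0.461 0.529 0.713
outer loop
vertex -1.825 -3.999 -3.251
vertex -1.713 -3.52 -3.679
vertex -2.26 -3.519 -3.326
endloop
endfacet
facet normal 0.102 -0.565 0.819
outer loop
vertex -2.04 -4.518 -3.582
vertex -1.825 -3.999 -3.251
vertex -2.462 -4.136 -3.266
endloop
endfacet
facet normal -0.153 -0.960 -0.234
outer loop
vertex -2.06 -4.361 -4.214
vertex -2.04 -4.518 -3.582
vertex -2.607 -4.36 -3.861
endloop
endfacet
facet normal 0.047 -0.112 -0.993
outer loop
vertex -1.858 -3.744 -4.274
vertex -2.06 -4.361 -4.214
vertex -2.495 -3.881 -4.289
endloop
endfacet
facet normal 0.426 0.808 -0.408
outer loop
vertex -1.713 -3.52 -3.679
vertex -1.858 -3.744 -4.274
vertex -2.28 -3.362 -3.958
endloop
endfacet

endsolid


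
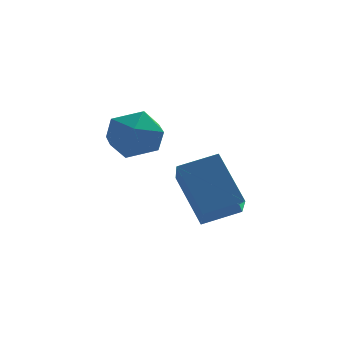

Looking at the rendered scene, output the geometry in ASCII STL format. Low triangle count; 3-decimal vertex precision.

solid 
facet normal -0.922 -0.235 -0.309
outer loop
vertex 2.062 0.887 2.684
vertex 2.02 2.145 1.85
vertex 2.685 0.081 1.438
endloop
endfacet
facet normal 0.028 -0.833 0.553
outer loop
vertex 3.68 0.335 1.77
vertex 2.062 0.887 2.684
vertex 2.685 0.081 1.438
endloop
endfacet
facet normal -0.922 -0.236 -0.307
outer loop
vertex 2.685 0.081 1.438
vertex 2.02 2.145 1.85
vertex 2.642 1.338 0.603
endloop
endfacet
facet normal 0.386 -0.501 -0.774
outer loop
vertex 2.642 1.338 0.603
vertex 3.68 0.335 1.77
vertex 2.685 0.081 1.438
endloop
endfacet
facet normal -0.386 0.501 0.775
outer loop
vertex 2.062 0.887 2.684
vertex 3.015 2.399 2.182
vertex 2.02 2.145 1.85
endloop
endfacet
facet normal 0.028 -0.833 0.553
outer loop
vertex 3.058 1.142 3.017
vertex 2.062 0.887 2.684
vertex 3.68 0.335 1.77
endloop
endfacet
facet normal -0.387 0.501 0.774
outer loop
vertex 3.058 1.142 3.017
vertex 3.015 2.399 2.182
vertex 2.062 0.887 2.684
endloop
endfacet
facet normal -0.028 0.833 -0.553
outer loop
vertex 2.02 2.145 1.85
vertex 3.015 2.399 2.182
vertex 2.642 1.338 0.603
endloop
endfacet
facet normal 0.387 -0.500 -0.774
outer loop
vertex 3.638 1.593 0.936
vertex 3.68 0.335 1.77
vertex 2.642 1.338 0.603
endloop
endfacet
facet normal -0.028 0.833 -0.553
outer loop
vertex 2.642 1.338 0.603
vertex 3.015 2.399 2.182
vertex 3.638 1.593 0.936
endloop
endfacet
facet normal 0.922 0.235 0.308
outer loop
vertex 3.638 1.593 0.936
vertex 3.058 1.142 3.017
vertex 3.68 0.335 1.77
endloop
endfacet
facet normal 0.922 0.236 0.308
outer loop
vertex 3.015 2.399 2.182
vertex 3.058 1.142 3.017
vertex 3.638 1.593 0.936
endloop
endfacet
facet normal -0.501 0.859 -0.106
outer loop
vertex 1.09 1.098 3.462
vertex 0.416 0.733 3.689
vertex 0.888 1.076 4.235
endloop
endfacet
facet normal 0.179 0.981 0.075
outer loop
vertex 1.09 1.098 3.462
vertex 0.888 1.076 4.235
vertex 1.647 0.954 4.018
endloop
endfacet
facet normal 0.597 0.682 -0.422
outer loop
vertex 1.09 1.098 3.462
vertex 1.647 0.954 4.018
vertex 1.644 0.536 3.337
endloop
endfacet
facet normal 0.176 0.376 -0.910
outer loop
vertex 1.09 1.098 3.462
vertex 1.644 0.536 3.337
vertex 0.884 0.399 3.133
endloop
endfacet
facet normal -0.503 0.485 -0.715
outer loop
vertex 1.09 1.098 3.462
vertex 0.884 0.399 3.133
vertex 0.416 0.733 3.689
endloop
endfacet
facet normal 0.304 0.652 0.695
outer loop
vertex 1.647 0.954 4.018
vertex 0.888 1.076 4.235
vertex 1.316 0.501 4.587
endloop
endfacet
facet normal -0.795 0.454 0.402
outer loop
vertex 0.888 1.076 4.235
vertex 0.416 0.733 3.689
vertex 0.556 0.364 4.383
endloop
endfacet
facet normal -0.799 -0.149 -0.583
outer loop
vertex 0.416 0.733 3.689
vertex 0.884 0.399 3.133
vertex 0.553 -0.054 3.702
endloop
endfacet
facet normal 0.299 -0.326 -0.897
outer loop
vertex 0.884 0.399 3.133
vertex 1.644 0.536 3.337
vertex 1.312 -0.176 3.485
endloop
endfacet
facet normal 0.980 0.169 -0.108
outer loop
vertex 1.644 0.536 3.337
vertex 1.647 0.954 4.018
vertex 1.784 0.167 4.031
endloop
endfacet
facet normal -0.176 -0.376 0.910
outer loop
vertex 1.11 -0.198 4.258
vertex 1.316 0.501 4.587
vertex 0.556 0.364 4.383
endloop
endfacet
facet normal -0.597 -0.682 0.422
outer loop
vertex 1.11 -0.198 4.258
vertex 0.556 0.364 4.383
vertex 0.553 -0.054 3.702
endloop
endfacet
facet normal -0.179 -0.981 -0.075
outer loop
vertex 1.11 -0.198 4.258
vertex 0.553 -0.054 3.702
vertex 1.312 -0.176 3.485
endloop
endfacet
facet normal 0.501 -0.859 0.106
outer loop
vertex 1.11 -0.198 4.258
vertex 1.312 -0.176 3.485
vertex 1.784 0.167 4.031
endloop
endfacet
facet normal 0.503 -0.485 0.715
outer loop
vertex 1.11 -0.198 4.258
vertex 1.784 0.167 4.031
vertex 1.316 0.501 4.587
endloop
endfacet
facet normal -0.299 0.326 0.897
outer loop
vertex 0.556 0.364 4.383
vertex 1.316 0.501 4.587
vertex 0.888 1.076 4.235
endloop
endfacet
facet normal -0.980 -0.169 0.108
outer loop
vertex 0.553 -0.054 3.702
vertex 0.556 0.364 4.383
vertex 0.416 0.733 3.689
endloop
endfacet
facet normal -0.304 -0.652 -0.695
outer loop
vertex 1.312 -0.176 3.485
vertex 0.553 -0.054 3.702
vertex 0.884 0.399 3.133
endloop
endfacet
facet normal 0.795 -0.454 -0.402
outer loop
vertex 1.784 0.167 4.031
vertex 1.312 -0.176 3.485
vertex 1.644 0.536 3.337
endloop
endfacet
facet normal 0.799 0.149 0.583
outer loop
vertex 1.316 0.501 4.587
vertex 1.784 0.167 4.031
vertex 1.647 0.954 4.018
endloop
endfacet

endsolid


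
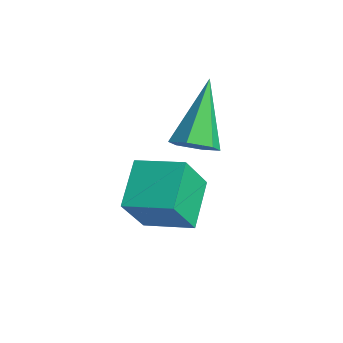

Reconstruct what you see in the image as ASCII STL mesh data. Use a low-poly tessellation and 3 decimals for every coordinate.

solid 
facet normal -0.751 -0.627 -0.205
outer loop
vertex -1.221 -1.772 0.536
vertex -2.048 -1.007 1.224
vertex -1.496 -1.085 -0.557
endloop
endfacet
facet normal 0.627 -0.579 -0.522
outer loop
vertex -0.572 -0.313 -0.304
vertex -1.221 -1.772 0.536
vertex -1.496 -1.085 -0.557
endloop
endfacet
facet normal -0.751 -0.627 -0.205
outer loop
vertex -1.496 -1.085 -0.557
vertex -2.048 -1.007 1.224
vertex -2.323 -0.32 0.131
endloop
endfacet
facet normal -0.208 0.520 -0.828
outer loop
vertex -2.323 -0.32 0.131
vertex -0.572 -0.313 -0.304
vertex -1.496 -1.085 -0.557
endloop
endfacet
facet normal 0.208 -0.520 0.828
outer loop
vertex -1.221 -1.772 0.536
vertex -1.124 -0.235 1.477
vertex -2.048 -1.007 1.224
endloop
endfacet
facet normal 0.627 -0.579 -0.522
outer loop
vertex -0.297 -1.0 0.789
vertex -1.221 -1.772 0.536
vertex -0.572 -0.313 -0.304
endloop
endfacet
facet normal 0.208 -0.520 0.828
outer loop
vertex -0.297 -1.0 0.789
vertex -1.124 -0.235 1.477
vertex -1.221 -1.772 0.536
endloop
endfacet
facet normal -0.627 0.579 0.522
outer loop
vertex -2.048 -1.007 1.224
vertex -1.124 -0.235 1.477
vertex -2.323 -0.32 0.131
endloop
endfacet
facet normal -0.208 0.520 -0.828
outer loop
vertex -1.399 0.452 0.384
vertex -0.572 -0.313 -0.304
vertex -2.323 -0.32 0.131
endloop
endfacet
facet normal -0.627 0.579 0.522
outer loop
vertex -2.323 -0.32 0.131
vertex -1.124 -0.235 1.477
vertex -1.399 0.452 0.384
endloop
endfacet
facet normal 0.751 0.627 0.205
outer loop
vertex -1.399 0.452 0.384
vertex -0.297 -1.0 0.789
vertex -0.572 -0.313 -0.304
endloop
endfacet
facet normal 0.751 0.627 0.205
outer loop
vertex -1.124 -0.235 1.477
vertex -0.297 -1.0 0.789
vertex -1.399 0.452 0.384
endloop
endfacet
facet normal 0.482 -0.477 -0.734
outer loop
vertex -1.142 -0.21 2.092
vertex -1.409 0.134 1.693
vertex -0.892 0.298 1.926
endloop
endfacet
facet normal 0.612 -0.043 0.789
outer loop
vertex -1.142 -0.21 2.092
vertex -0.892 0.298 1.926
vertex -2.311 1.026 3.067
endloop
endfacet
facet normal 0.482 -0.477 -0.734
outer loop
vertex -0.892 0.298 1.926
vertex -1.409 0.134 1.693
vertex -1.159 0.642 1.527
endloop
endfacet
facet normal 0.596 0.761 0.257
outer loop
vertex -0.892 0.298 1.926
vertex -1.159 0.642 1.527
vertex -2.311 1.026 3.067
endloop
endfacet
facet normal 0.482 -0.477 -0.735
outer loop
vertex -1.159 0.642 1.527
vertex -1.409 0.134 1.693
vertex -1.676 0.477 1.295
endloop
endfacet
facet normal -0.144 0.929 -0.340
outer loop
vertex -1.159 0.642 1.527
vertex -1.676 0.477 1.295
vertex -2.311 1.026 3.067
endloop
endfacet
facet normal 0.482 -0.477 -0.735
outer loop
vertex -1.676 0.477 1.295
vertex -1.409 0.134 1.693
vertex -1.926 -0.031 1.461
endloop
endfacet
facet normal -0.867 0.295 -0.402
outer loop
vertex -1.676 0.477 1.295
vertex -1.926 -0.031 1.461
vertex -2.311 1.026 3.067
endloop
endfacet
facet normal 0.482 -0.479 -0.734
outer loop
vertex -1.926 -0.031 1.461
vertex -1.409 0.134 1.693
vertex -1.659 -0.374 1.86
endloop
endfacet
facet normal -0.851 -0.509 0.131
outer loop
vertex -1.926 -0.031 1.461
vertex -1.659 -0.374 1.86
vertex -2.311 1.026 3.067
endloop
endfacet
facet normal 0.481 -0.478 -0.735
outer loop
vertex -1.659 -0.374 1.86
vertex -1.409 0.134 1.693
vertex -1.142 -0.21 2.092
endloop
endfacet
facet normal -0.111 -0.678 0.727
outer loop
vertex -1.659 -0.374 1.86
vertex -1.142 -0.21 2.092
vertex -2.311 1.026 3.067
endloop
endfacet

endsolid
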